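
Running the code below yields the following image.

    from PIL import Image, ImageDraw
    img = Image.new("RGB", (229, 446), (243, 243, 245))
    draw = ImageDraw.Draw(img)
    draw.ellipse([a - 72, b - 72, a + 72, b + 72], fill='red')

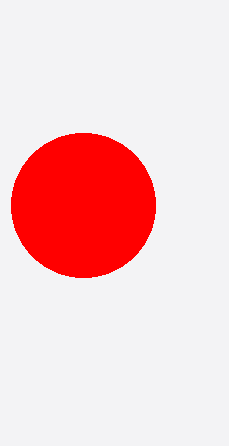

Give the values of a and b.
a = 83; b = 205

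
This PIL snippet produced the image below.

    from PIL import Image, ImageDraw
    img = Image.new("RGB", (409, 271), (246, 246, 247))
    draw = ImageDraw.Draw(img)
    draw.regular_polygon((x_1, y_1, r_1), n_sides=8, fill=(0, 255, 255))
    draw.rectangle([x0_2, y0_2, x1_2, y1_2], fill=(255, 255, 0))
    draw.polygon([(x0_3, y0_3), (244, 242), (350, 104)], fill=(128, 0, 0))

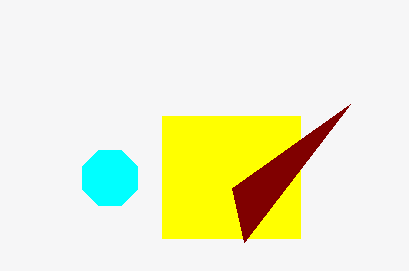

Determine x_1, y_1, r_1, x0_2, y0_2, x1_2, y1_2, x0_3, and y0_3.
x_1 = 110; y_1 = 178; r_1 = 30; x0_2 = 162; y0_2 = 116; x1_2 = 300; y1_2 = 238; x0_3 = 232; y0_3 = 188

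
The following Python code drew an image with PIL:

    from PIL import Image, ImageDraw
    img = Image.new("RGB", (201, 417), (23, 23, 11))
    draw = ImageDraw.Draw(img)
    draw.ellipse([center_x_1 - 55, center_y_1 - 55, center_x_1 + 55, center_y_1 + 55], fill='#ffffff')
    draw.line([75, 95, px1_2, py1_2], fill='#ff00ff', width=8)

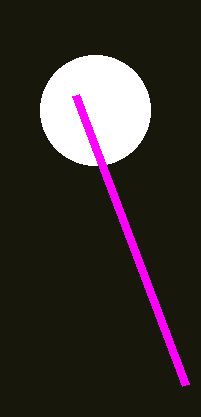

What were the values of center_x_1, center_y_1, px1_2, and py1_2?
center_x_1 = 95
center_y_1 = 110
px1_2 = 185
py1_2 = 385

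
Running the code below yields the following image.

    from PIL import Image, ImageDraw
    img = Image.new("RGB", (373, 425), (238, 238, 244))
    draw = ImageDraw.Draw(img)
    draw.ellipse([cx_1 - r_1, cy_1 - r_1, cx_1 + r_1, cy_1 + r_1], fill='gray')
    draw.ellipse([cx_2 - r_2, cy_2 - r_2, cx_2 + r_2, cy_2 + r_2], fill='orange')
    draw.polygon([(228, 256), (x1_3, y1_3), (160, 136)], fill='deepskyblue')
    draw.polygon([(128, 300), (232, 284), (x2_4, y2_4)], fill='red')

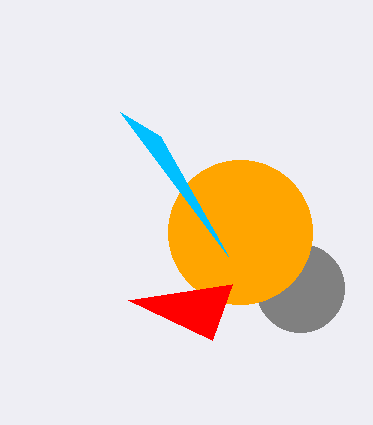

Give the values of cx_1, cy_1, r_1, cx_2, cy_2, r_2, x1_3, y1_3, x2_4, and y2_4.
cx_1 = 300; cy_1 = 288; r_1 = 44; cx_2 = 240; cy_2 = 232; r_2 = 72; x1_3 = 120; y1_3 = 112; x2_4 = 212; y2_4 = 340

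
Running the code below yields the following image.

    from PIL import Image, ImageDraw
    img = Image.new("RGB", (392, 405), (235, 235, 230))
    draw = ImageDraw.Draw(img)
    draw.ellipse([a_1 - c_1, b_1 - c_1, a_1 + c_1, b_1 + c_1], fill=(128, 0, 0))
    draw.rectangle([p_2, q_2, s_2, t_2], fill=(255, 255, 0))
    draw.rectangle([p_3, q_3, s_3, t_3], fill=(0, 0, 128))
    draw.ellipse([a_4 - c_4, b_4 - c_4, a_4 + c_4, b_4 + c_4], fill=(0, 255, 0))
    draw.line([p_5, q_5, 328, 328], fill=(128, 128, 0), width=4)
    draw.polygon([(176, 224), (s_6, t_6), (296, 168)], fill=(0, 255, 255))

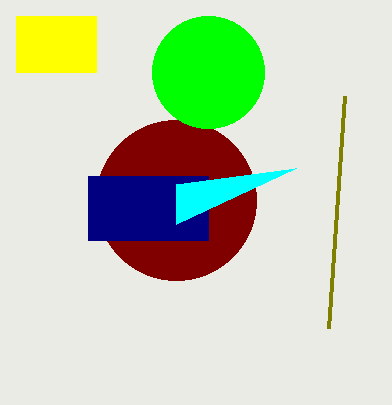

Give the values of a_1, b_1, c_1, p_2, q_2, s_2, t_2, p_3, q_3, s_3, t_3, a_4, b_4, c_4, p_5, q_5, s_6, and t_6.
a_1 = 176, b_1 = 200, c_1 = 80, p_2 = 16, q_2 = 16, s_2 = 96, t_2 = 72, p_3 = 88, q_3 = 176, s_3 = 208, t_3 = 240, a_4 = 208, b_4 = 72, c_4 = 56, p_5 = 344, q_5 = 96, s_6 = 176, t_6 = 184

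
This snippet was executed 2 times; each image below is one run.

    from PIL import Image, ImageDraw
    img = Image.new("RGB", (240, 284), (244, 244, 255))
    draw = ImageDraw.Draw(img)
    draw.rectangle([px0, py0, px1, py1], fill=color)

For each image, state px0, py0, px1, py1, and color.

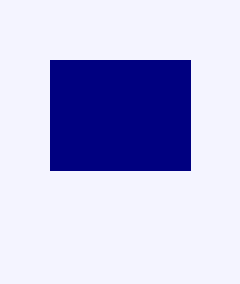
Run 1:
px0 = 50; py0 = 60; px1 = 190; py1 = 170; color = 'navy'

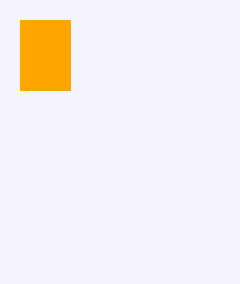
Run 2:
px0 = 20
py0 = 20
px1 = 70
py1 = 90
color = 'orange'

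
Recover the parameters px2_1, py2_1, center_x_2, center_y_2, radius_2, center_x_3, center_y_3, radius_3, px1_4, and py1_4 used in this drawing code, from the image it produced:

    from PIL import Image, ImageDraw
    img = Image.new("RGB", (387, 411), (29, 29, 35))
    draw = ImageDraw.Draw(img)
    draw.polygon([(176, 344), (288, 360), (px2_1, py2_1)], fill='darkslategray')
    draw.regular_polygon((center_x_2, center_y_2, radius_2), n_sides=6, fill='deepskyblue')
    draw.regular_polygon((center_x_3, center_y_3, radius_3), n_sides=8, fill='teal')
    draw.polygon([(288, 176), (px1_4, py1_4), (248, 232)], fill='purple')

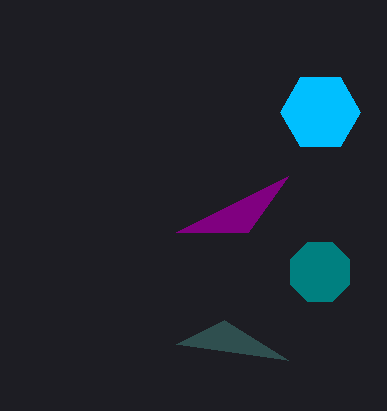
px2_1 = 224
py2_1 = 320
center_x_2 = 320
center_y_2 = 112
radius_2 = 40
center_x_3 = 320
center_y_3 = 272
radius_3 = 32
px1_4 = 176
py1_4 = 232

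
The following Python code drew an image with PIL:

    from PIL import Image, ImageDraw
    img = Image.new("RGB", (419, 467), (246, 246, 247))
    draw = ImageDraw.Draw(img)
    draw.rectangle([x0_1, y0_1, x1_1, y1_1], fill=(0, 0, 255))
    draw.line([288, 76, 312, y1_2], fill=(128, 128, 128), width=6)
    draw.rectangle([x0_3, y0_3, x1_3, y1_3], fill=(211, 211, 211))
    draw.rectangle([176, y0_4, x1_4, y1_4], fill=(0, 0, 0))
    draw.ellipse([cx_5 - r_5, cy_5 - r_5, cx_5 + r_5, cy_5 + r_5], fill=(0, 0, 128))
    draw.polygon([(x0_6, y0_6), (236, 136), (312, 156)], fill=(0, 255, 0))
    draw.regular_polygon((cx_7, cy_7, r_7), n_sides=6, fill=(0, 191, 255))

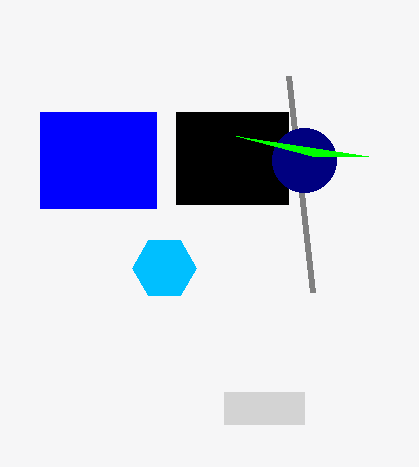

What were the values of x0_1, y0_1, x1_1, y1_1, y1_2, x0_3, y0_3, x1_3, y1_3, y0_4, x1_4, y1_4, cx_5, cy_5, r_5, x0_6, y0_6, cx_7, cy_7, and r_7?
x0_1 = 40; y0_1 = 112; x1_1 = 156; y1_1 = 208; y1_2 = 292; x0_3 = 224; y0_3 = 392; x1_3 = 304; y1_3 = 424; y0_4 = 112; x1_4 = 288; y1_4 = 204; cx_5 = 304; cy_5 = 160; r_5 = 32; x0_6 = 368; y0_6 = 156; cx_7 = 164; cy_7 = 268; r_7 = 32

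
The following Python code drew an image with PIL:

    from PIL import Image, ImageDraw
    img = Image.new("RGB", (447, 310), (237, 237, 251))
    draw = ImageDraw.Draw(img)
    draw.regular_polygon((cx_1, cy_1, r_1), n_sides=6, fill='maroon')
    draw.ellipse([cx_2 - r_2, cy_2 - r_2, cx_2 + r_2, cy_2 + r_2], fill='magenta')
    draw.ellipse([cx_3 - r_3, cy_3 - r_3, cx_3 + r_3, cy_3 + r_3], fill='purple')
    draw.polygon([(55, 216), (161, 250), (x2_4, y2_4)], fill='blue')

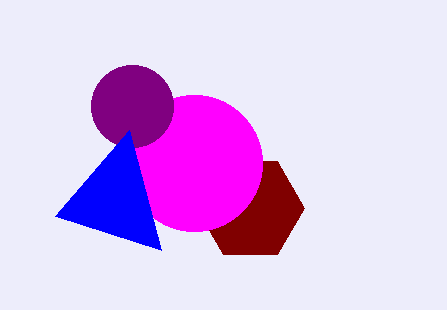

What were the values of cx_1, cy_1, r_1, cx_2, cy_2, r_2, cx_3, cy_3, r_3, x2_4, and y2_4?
cx_1 = 250, cy_1 = 208, r_1 = 54, cx_2 = 194, cy_2 = 163, r_2 = 68, cx_3 = 132, cy_3 = 106, r_3 = 41, x2_4 = 129, y2_4 = 130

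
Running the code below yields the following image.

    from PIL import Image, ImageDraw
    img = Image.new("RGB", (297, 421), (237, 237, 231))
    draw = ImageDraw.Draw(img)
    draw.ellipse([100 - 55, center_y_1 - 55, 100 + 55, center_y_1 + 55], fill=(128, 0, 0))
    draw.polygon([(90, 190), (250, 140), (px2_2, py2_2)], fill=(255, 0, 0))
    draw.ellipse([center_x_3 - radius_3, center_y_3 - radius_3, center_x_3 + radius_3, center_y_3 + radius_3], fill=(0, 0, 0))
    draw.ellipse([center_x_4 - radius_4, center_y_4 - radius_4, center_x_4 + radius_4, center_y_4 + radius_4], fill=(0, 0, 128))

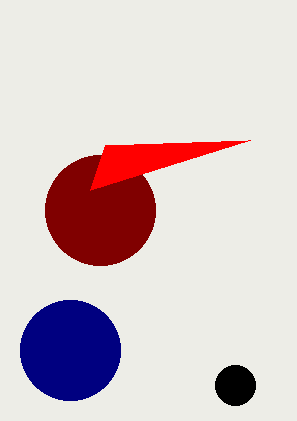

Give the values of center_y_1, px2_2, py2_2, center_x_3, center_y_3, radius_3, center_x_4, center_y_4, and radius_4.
center_y_1 = 210
px2_2 = 105
py2_2 = 145
center_x_3 = 235
center_y_3 = 385
radius_3 = 20
center_x_4 = 70
center_y_4 = 350
radius_4 = 50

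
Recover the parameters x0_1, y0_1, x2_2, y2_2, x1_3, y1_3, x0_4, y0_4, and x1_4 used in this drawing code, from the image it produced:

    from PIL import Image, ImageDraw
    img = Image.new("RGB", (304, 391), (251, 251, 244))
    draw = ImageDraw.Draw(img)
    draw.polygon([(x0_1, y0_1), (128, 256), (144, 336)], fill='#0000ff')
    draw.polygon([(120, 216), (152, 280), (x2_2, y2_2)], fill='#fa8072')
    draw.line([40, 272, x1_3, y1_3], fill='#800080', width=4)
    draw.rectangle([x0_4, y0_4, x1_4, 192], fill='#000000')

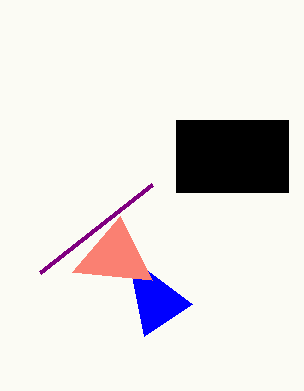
x0_1 = 192
y0_1 = 304
x2_2 = 72
y2_2 = 272
x1_3 = 152
y1_3 = 184
x0_4 = 176
y0_4 = 120
x1_4 = 288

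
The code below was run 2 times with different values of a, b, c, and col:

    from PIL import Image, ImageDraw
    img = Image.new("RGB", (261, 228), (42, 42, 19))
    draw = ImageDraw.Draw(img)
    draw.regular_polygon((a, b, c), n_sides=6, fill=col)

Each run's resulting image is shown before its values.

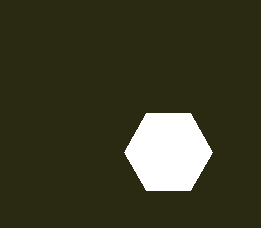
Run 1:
a = 168; b = 152; c = 44; col = 'white'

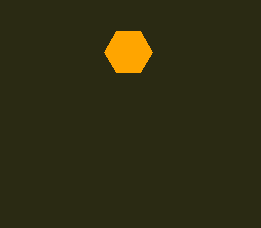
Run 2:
a = 128
b = 52
c = 24
col = 'orange'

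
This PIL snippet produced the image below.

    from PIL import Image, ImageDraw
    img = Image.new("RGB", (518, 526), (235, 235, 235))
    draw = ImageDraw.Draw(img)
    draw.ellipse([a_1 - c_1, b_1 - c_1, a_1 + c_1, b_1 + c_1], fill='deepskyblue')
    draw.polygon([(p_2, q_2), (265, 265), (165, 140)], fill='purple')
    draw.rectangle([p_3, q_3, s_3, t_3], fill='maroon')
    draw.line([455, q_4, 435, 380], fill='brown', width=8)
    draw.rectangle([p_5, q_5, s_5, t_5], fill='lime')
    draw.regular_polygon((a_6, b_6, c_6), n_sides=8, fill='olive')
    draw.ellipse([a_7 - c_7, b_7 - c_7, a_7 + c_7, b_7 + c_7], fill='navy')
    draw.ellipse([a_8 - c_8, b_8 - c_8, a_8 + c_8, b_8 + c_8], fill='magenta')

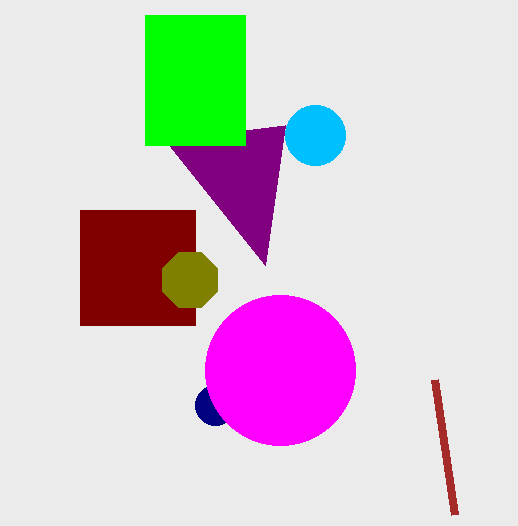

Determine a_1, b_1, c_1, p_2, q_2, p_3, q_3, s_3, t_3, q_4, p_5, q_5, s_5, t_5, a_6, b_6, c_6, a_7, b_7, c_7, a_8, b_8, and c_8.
a_1 = 315
b_1 = 135
c_1 = 30
p_2 = 285
q_2 = 125
p_3 = 80
q_3 = 210
s_3 = 195
t_3 = 325
q_4 = 515
p_5 = 145
q_5 = 15
s_5 = 245
t_5 = 145
a_6 = 190
b_6 = 280
c_6 = 30
a_7 = 215
b_7 = 405
c_7 = 20
a_8 = 280
b_8 = 370
c_8 = 75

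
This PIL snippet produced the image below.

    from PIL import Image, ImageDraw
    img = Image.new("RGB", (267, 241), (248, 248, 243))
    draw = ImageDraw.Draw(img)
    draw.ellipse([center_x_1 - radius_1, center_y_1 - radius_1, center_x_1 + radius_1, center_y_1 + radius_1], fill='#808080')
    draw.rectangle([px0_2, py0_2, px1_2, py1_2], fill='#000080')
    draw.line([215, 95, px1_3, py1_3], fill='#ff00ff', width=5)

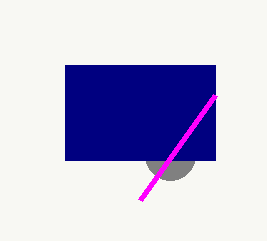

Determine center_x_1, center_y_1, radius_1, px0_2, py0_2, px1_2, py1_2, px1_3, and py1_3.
center_x_1 = 170
center_y_1 = 155
radius_1 = 25
px0_2 = 65
py0_2 = 65
px1_2 = 215
py1_2 = 160
px1_3 = 140
py1_3 = 200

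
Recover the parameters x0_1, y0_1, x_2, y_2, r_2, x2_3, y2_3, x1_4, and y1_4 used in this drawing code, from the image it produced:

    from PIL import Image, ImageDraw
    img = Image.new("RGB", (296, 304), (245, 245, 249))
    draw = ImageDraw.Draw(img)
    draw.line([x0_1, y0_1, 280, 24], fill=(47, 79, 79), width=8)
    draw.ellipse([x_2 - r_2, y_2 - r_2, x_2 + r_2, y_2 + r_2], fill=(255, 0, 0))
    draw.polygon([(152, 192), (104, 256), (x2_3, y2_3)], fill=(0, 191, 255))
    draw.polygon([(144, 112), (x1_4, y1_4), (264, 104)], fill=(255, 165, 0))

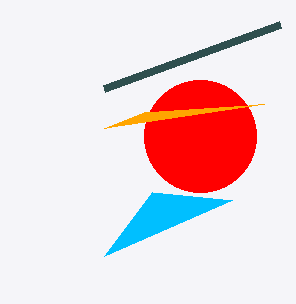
x0_1 = 104, y0_1 = 88, x_2 = 200, y_2 = 136, r_2 = 56, x2_3 = 232, y2_3 = 200, x1_4 = 104, y1_4 = 128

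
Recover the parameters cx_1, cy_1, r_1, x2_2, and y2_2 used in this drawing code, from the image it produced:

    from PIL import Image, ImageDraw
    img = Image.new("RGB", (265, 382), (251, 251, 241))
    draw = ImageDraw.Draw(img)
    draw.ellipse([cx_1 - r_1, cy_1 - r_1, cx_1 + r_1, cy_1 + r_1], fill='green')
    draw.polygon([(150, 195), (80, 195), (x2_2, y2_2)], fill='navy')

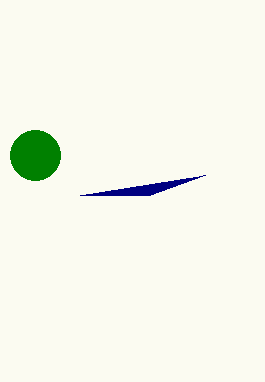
cx_1 = 35, cy_1 = 155, r_1 = 25, x2_2 = 205, y2_2 = 175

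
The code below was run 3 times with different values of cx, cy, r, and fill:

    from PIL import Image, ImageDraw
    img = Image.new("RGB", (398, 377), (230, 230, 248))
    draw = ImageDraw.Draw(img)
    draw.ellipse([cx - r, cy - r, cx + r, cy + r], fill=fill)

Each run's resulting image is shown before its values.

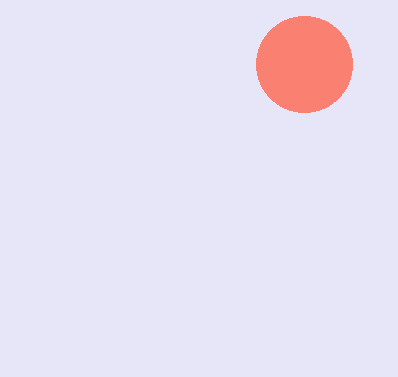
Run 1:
cx = 304, cy = 64, r = 48, fill = 'salmon'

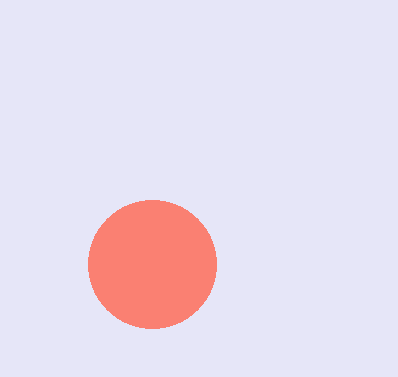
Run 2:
cx = 152; cy = 264; r = 64; fill = 'salmon'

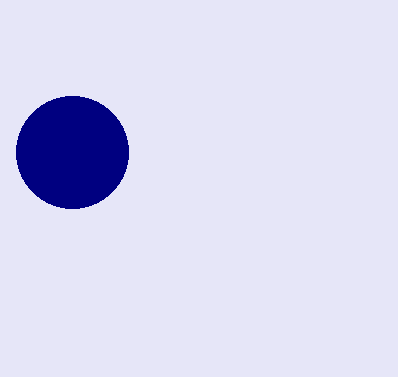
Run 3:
cx = 72, cy = 152, r = 56, fill = 'navy'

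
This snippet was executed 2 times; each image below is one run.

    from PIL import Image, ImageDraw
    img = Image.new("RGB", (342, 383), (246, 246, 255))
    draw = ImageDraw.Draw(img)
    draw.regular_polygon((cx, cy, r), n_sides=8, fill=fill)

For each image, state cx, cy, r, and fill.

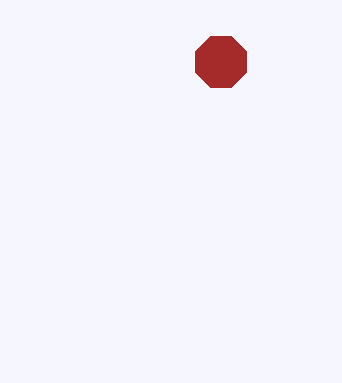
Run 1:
cx = 221; cy = 62; r = 28; fill = 'brown'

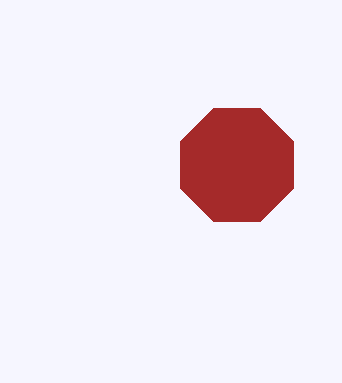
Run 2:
cx = 237
cy = 165
r = 61
fill = 'brown'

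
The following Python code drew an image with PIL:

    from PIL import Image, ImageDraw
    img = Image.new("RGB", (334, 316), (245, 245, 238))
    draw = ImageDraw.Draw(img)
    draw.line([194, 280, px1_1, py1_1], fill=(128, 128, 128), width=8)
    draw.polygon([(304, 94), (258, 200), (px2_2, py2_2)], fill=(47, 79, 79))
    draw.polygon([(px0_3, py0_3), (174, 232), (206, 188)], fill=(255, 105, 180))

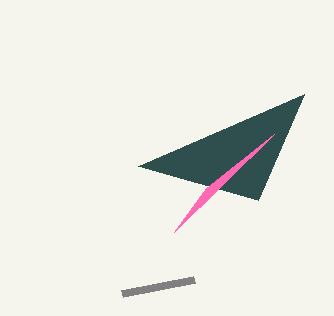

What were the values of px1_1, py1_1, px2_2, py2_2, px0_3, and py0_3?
px1_1 = 122
py1_1 = 294
px2_2 = 138
py2_2 = 166
px0_3 = 274
py0_3 = 134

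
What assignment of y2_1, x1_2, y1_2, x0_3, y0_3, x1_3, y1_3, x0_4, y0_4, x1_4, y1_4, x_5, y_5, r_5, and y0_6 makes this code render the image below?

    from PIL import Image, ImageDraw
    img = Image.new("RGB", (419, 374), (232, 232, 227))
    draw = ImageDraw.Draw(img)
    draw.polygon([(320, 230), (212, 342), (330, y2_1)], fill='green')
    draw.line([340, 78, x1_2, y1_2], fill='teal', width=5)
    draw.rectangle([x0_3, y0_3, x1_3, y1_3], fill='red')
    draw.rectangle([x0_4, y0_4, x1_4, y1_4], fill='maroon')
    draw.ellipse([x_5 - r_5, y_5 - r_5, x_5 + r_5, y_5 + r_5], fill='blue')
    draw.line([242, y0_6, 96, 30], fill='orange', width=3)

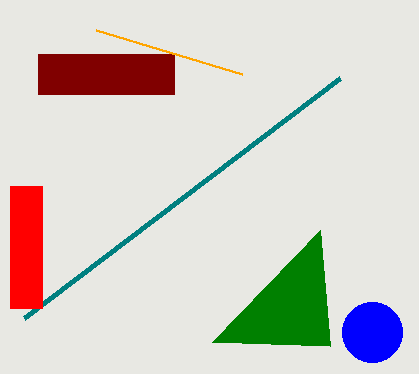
y2_1 = 346
x1_2 = 24
y1_2 = 318
x0_3 = 10
y0_3 = 186
x1_3 = 42
y1_3 = 308
x0_4 = 38
y0_4 = 54
x1_4 = 174
y1_4 = 94
x_5 = 372
y_5 = 332
r_5 = 30
y0_6 = 74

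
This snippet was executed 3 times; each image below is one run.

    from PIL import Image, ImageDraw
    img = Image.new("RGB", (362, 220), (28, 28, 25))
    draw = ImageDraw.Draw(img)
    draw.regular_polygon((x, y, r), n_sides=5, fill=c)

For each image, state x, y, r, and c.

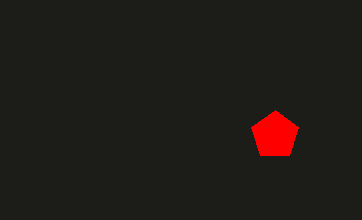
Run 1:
x = 275
y = 135
r = 25
c = 'red'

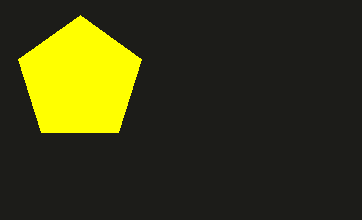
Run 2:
x = 80, y = 80, r = 65, c = 'yellow'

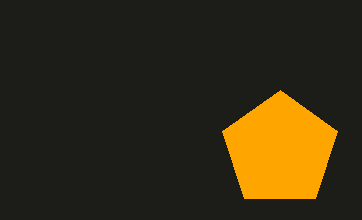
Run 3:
x = 280; y = 150; r = 60; c = 'orange'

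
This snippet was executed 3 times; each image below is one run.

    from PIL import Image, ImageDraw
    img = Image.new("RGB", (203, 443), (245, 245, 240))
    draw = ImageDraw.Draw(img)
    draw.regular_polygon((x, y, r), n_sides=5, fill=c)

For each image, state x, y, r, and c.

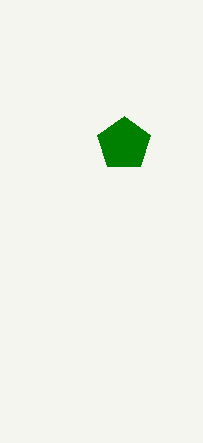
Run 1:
x = 124
y = 144
r = 28
c = 'green'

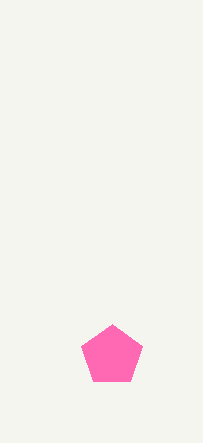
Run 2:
x = 112; y = 356; r = 32; c = 'hotpink'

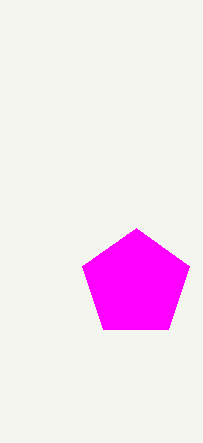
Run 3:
x = 136; y = 284; r = 56; c = 'magenta'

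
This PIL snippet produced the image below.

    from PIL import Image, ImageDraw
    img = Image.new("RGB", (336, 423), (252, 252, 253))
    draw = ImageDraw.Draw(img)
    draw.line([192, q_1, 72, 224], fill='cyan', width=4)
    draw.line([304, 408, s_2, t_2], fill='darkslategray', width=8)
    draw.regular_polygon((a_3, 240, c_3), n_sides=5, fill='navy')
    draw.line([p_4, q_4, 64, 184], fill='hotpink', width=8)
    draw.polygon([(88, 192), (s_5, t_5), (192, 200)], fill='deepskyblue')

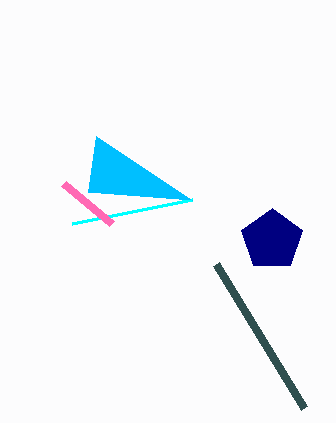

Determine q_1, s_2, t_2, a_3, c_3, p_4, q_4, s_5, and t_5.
q_1 = 200
s_2 = 216
t_2 = 264
a_3 = 272
c_3 = 32
p_4 = 112
q_4 = 224
s_5 = 96
t_5 = 136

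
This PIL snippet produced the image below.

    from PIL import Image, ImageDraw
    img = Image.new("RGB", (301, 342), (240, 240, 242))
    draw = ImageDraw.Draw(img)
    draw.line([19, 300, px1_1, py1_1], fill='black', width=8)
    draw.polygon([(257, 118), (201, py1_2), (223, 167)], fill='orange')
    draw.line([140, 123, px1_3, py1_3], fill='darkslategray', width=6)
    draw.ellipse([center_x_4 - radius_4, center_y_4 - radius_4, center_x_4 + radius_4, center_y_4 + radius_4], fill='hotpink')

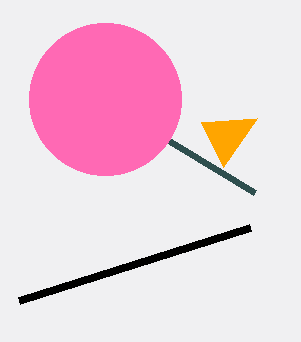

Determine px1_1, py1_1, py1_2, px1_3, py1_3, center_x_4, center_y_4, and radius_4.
px1_1 = 250, py1_1 = 227, py1_2 = 122, px1_3 = 254, py1_3 = 192, center_x_4 = 105, center_y_4 = 99, radius_4 = 76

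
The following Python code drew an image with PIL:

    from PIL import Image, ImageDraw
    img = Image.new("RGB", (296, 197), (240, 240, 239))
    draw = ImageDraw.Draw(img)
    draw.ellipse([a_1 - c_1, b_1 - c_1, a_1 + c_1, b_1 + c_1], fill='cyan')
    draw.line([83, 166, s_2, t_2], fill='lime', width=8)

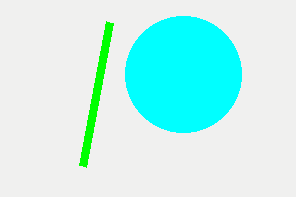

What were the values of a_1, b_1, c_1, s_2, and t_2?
a_1 = 183
b_1 = 74
c_1 = 58
s_2 = 110
t_2 = 22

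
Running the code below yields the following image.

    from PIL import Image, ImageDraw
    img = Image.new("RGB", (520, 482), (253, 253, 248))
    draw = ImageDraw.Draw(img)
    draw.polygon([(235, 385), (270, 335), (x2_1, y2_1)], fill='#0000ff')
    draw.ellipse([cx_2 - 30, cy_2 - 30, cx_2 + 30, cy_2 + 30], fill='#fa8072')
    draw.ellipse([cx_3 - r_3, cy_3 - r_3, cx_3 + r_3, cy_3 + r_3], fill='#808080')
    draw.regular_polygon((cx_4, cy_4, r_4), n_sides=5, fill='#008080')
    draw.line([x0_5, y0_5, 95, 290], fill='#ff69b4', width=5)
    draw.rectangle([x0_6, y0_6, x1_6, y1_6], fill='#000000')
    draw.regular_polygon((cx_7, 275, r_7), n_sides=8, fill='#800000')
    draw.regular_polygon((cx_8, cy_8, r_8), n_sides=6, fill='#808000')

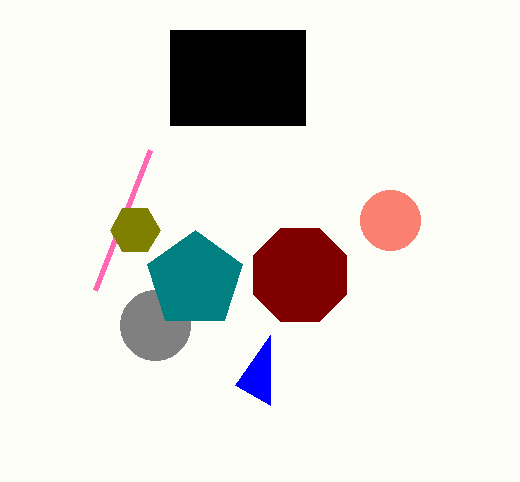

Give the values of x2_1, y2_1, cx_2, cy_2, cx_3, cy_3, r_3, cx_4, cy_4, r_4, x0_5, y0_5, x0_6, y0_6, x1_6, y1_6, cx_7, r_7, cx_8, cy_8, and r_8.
x2_1 = 270, y2_1 = 405, cx_2 = 390, cy_2 = 220, cx_3 = 155, cy_3 = 325, r_3 = 35, cx_4 = 195, cy_4 = 280, r_4 = 50, x0_5 = 150, y0_5 = 150, x0_6 = 170, y0_6 = 30, x1_6 = 305, y1_6 = 125, cx_7 = 300, r_7 = 50, cx_8 = 135, cy_8 = 230, r_8 = 25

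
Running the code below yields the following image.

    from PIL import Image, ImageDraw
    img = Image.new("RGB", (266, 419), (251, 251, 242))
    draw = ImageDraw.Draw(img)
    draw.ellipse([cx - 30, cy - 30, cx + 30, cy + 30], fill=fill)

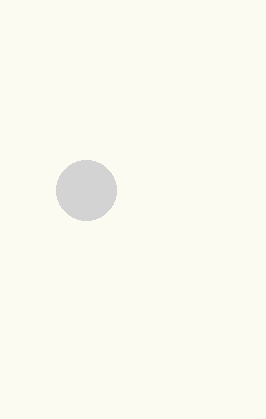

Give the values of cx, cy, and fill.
cx = 86, cy = 190, fill = 'lightgray'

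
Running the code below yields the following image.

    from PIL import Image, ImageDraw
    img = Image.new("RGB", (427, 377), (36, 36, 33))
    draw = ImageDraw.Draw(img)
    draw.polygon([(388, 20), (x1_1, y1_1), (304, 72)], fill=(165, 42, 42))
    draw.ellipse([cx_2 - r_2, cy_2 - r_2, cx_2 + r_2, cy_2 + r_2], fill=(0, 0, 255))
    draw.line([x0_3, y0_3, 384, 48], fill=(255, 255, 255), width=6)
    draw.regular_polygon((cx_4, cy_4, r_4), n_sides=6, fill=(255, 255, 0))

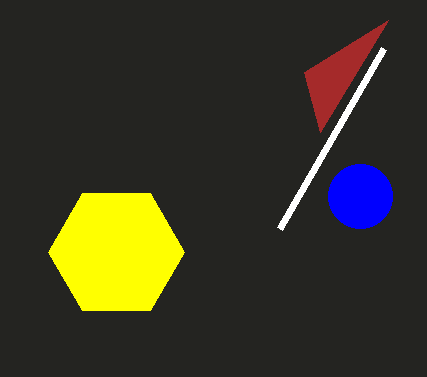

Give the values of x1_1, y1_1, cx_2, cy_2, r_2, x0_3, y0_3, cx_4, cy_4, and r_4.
x1_1 = 320; y1_1 = 132; cx_2 = 360; cy_2 = 196; r_2 = 32; x0_3 = 280; y0_3 = 228; cx_4 = 116; cy_4 = 252; r_4 = 68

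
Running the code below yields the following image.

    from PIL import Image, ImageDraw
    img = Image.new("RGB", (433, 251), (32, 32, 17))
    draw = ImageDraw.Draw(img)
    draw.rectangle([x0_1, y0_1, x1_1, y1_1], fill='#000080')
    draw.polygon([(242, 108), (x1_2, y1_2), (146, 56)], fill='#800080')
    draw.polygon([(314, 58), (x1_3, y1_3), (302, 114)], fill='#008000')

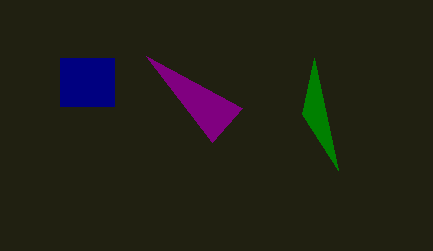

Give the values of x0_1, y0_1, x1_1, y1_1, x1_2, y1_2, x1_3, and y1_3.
x0_1 = 60, y0_1 = 58, x1_1 = 114, y1_1 = 106, x1_2 = 212, y1_2 = 142, x1_3 = 338, y1_3 = 170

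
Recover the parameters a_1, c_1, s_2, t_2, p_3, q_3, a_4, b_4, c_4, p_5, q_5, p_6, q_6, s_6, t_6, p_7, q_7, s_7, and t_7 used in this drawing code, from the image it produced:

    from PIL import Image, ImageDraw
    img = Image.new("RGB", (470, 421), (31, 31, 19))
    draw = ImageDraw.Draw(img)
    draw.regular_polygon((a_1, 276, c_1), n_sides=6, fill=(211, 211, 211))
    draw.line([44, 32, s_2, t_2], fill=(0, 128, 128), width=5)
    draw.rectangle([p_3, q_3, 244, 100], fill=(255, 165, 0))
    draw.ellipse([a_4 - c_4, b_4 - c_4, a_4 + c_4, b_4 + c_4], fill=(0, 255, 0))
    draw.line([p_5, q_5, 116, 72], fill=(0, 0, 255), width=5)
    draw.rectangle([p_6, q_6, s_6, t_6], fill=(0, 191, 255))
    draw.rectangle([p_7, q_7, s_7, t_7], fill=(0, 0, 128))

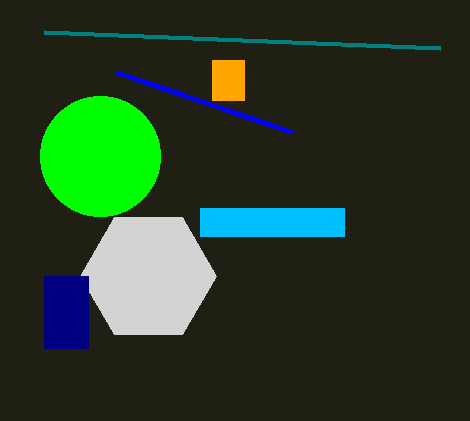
a_1 = 148, c_1 = 68, s_2 = 440, t_2 = 48, p_3 = 212, q_3 = 60, a_4 = 100, b_4 = 156, c_4 = 60, p_5 = 292, q_5 = 132, p_6 = 200, q_6 = 208, s_6 = 344, t_6 = 236, p_7 = 44, q_7 = 276, s_7 = 88, t_7 = 348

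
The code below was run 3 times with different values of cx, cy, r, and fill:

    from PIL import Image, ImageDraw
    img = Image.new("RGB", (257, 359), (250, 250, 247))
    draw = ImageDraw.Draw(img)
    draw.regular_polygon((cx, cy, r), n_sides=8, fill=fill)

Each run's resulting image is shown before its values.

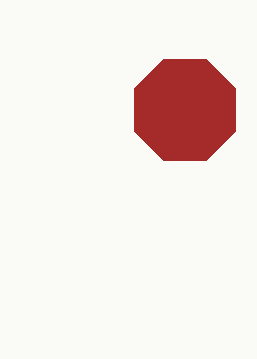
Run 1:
cx = 185, cy = 110, r = 55, fill = 'brown'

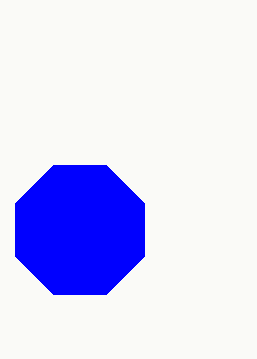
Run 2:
cx = 80
cy = 230
r = 70
fill = 'blue'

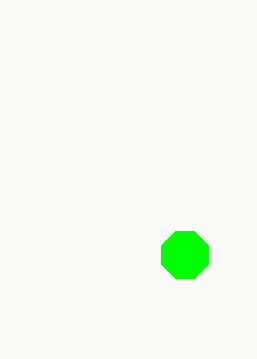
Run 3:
cx = 185
cy = 255
r = 25
fill = 'lime'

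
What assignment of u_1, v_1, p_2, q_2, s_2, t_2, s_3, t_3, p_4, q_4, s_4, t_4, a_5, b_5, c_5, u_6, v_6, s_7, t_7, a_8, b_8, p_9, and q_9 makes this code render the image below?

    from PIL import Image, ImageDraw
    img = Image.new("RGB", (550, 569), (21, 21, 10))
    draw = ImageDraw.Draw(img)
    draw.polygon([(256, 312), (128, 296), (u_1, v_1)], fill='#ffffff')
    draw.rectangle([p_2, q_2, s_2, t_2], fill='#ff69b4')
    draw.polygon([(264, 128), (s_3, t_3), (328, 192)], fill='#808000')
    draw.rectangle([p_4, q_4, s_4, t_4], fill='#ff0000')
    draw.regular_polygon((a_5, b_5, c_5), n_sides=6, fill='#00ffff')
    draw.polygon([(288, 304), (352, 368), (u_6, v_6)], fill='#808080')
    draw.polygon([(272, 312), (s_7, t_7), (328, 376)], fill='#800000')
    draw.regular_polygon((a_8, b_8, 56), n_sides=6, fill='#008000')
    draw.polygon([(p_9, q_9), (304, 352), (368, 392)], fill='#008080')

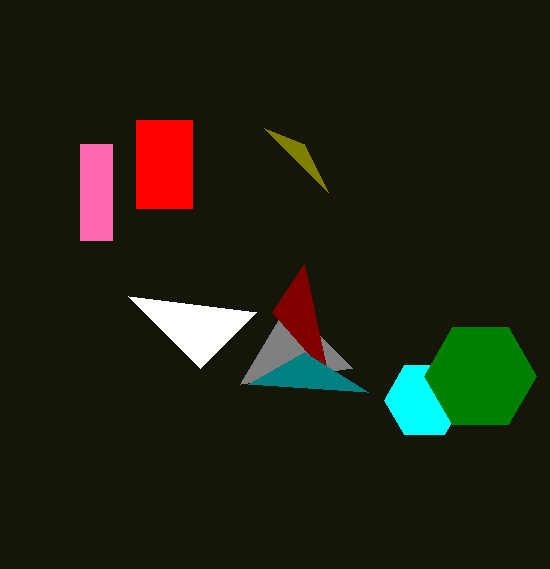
u_1 = 200; v_1 = 368; p_2 = 80; q_2 = 144; s_2 = 112; t_2 = 240; s_3 = 304; t_3 = 144; p_4 = 136; q_4 = 120; s_4 = 192; t_4 = 208; a_5 = 424; b_5 = 400; c_5 = 40; u_6 = 240; v_6 = 384; s_7 = 304; t_7 = 264; a_8 = 480; b_8 = 376; p_9 = 248; q_9 = 384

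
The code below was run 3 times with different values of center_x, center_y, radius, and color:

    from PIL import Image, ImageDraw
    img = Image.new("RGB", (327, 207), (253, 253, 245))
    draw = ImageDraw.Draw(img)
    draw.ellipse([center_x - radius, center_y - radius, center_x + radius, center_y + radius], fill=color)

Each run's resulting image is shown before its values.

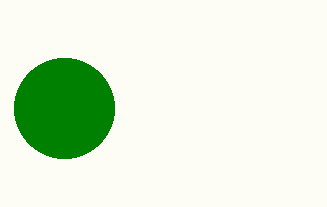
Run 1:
center_x = 64; center_y = 108; radius = 50; color = 'green'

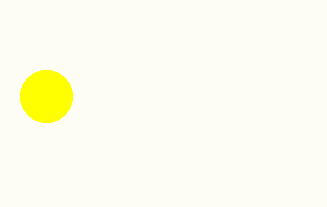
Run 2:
center_x = 46; center_y = 96; radius = 26; color = 'yellow'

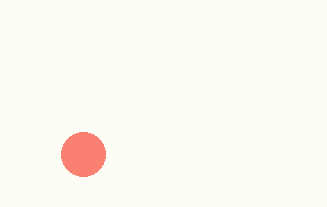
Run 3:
center_x = 83; center_y = 154; radius = 22; color = 'salmon'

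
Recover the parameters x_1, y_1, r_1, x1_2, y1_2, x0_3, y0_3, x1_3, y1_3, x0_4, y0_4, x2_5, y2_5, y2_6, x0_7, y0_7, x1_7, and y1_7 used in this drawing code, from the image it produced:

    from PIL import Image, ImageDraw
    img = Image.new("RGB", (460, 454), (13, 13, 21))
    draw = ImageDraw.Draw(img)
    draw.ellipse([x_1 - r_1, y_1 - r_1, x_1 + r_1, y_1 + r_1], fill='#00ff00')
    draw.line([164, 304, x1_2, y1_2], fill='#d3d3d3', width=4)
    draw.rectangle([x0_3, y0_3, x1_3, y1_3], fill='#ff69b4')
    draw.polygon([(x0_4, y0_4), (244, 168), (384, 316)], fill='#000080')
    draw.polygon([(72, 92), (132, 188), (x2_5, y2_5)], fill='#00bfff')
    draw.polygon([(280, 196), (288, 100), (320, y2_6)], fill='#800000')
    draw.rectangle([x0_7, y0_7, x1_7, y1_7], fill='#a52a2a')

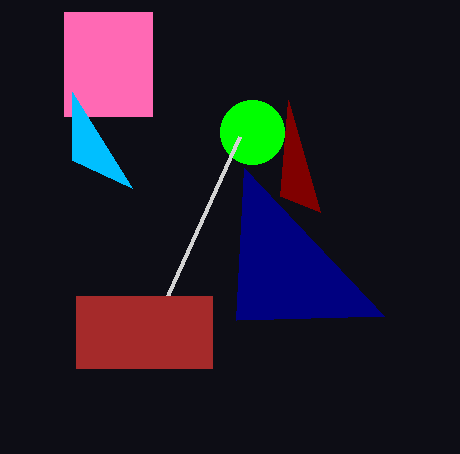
x_1 = 252
y_1 = 132
r_1 = 32
x1_2 = 240
y1_2 = 136
x0_3 = 64
y0_3 = 12
x1_3 = 152
y1_3 = 116
x0_4 = 236
y0_4 = 320
x2_5 = 72
y2_5 = 160
y2_6 = 212
x0_7 = 76
y0_7 = 296
x1_7 = 212
y1_7 = 368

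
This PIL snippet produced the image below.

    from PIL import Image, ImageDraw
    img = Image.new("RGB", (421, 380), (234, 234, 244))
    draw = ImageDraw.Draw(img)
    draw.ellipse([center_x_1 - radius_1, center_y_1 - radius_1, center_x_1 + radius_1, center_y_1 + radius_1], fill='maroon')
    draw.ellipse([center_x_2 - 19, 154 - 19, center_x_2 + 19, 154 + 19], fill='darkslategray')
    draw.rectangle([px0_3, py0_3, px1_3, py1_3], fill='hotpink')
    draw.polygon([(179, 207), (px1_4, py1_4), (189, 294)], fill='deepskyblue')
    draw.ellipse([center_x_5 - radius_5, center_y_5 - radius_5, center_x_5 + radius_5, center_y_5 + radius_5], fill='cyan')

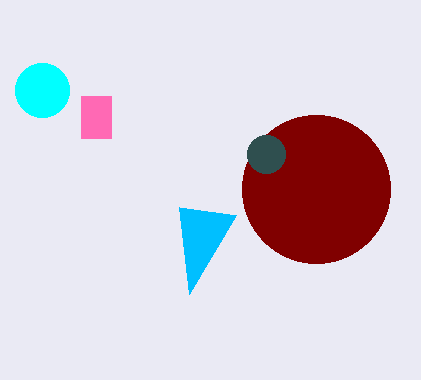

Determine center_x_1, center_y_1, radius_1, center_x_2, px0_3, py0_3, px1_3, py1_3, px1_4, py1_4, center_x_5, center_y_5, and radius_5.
center_x_1 = 316, center_y_1 = 189, radius_1 = 74, center_x_2 = 266, px0_3 = 81, py0_3 = 96, px1_3 = 111, py1_3 = 138, px1_4 = 236, py1_4 = 215, center_x_5 = 42, center_y_5 = 90, radius_5 = 27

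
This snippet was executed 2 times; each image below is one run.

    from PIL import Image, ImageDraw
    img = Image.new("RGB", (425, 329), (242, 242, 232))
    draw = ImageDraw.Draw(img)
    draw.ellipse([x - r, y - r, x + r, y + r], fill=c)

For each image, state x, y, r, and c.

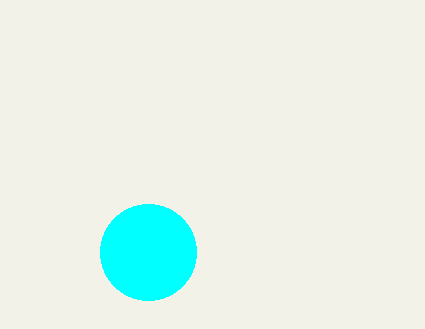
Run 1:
x = 148, y = 252, r = 48, c = 'cyan'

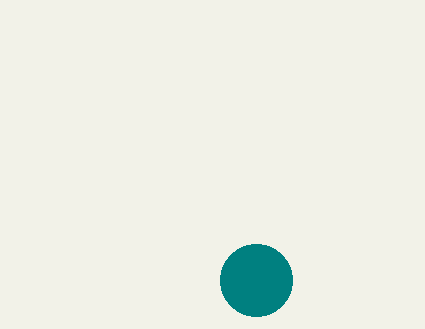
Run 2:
x = 256
y = 280
r = 36
c = 'teal'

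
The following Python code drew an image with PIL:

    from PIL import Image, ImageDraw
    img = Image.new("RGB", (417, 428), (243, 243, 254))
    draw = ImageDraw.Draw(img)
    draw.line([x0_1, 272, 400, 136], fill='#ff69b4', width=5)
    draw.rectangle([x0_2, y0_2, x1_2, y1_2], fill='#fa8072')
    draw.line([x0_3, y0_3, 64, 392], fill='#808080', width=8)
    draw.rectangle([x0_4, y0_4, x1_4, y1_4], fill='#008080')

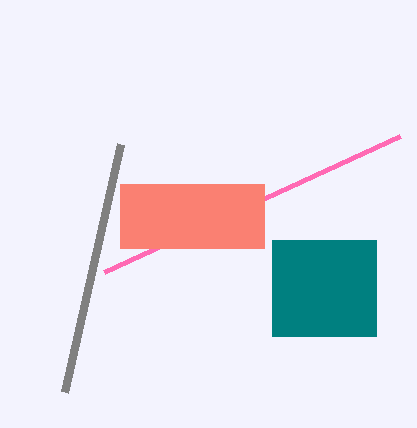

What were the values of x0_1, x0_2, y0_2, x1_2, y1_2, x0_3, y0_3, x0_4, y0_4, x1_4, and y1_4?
x0_1 = 104; x0_2 = 120; y0_2 = 184; x1_2 = 264; y1_2 = 248; x0_3 = 120; y0_3 = 144; x0_4 = 272; y0_4 = 240; x1_4 = 376; y1_4 = 336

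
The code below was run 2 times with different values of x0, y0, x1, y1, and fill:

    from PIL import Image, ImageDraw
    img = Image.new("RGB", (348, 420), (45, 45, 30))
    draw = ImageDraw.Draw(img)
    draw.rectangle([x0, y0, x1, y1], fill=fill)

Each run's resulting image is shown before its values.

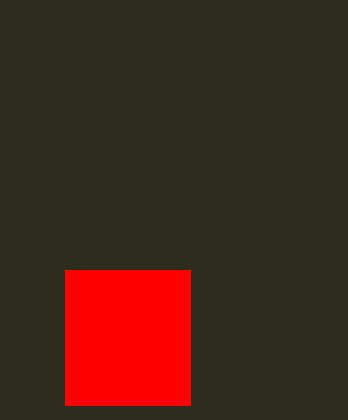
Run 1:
x0 = 65, y0 = 270, x1 = 190, y1 = 405, fill = 'red'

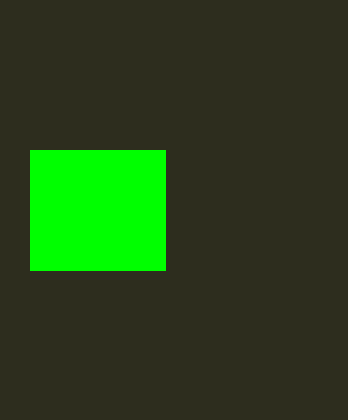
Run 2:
x0 = 30
y0 = 150
x1 = 165
y1 = 270
fill = 'lime'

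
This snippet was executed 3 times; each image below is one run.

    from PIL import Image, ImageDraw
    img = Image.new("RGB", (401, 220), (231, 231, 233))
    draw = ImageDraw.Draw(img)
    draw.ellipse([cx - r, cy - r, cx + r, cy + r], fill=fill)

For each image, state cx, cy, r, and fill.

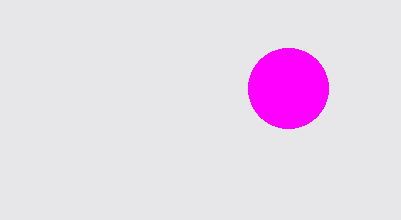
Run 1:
cx = 288; cy = 88; r = 40; fill = 'magenta'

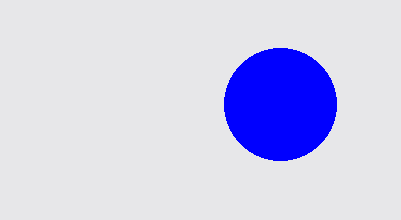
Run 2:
cx = 280
cy = 104
r = 56
fill = 'blue'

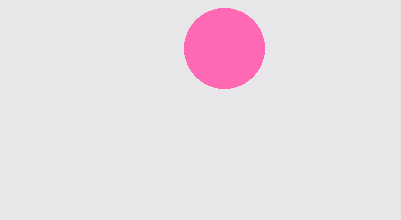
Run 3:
cx = 224
cy = 48
r = 40
fill = 'hotpink'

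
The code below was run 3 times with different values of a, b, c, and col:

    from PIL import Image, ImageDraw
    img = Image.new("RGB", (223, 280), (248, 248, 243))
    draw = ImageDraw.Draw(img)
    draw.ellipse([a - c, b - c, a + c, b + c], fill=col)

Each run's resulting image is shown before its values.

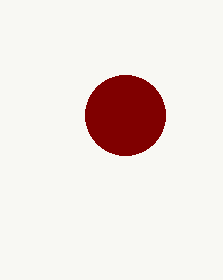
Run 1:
a = 125
b = 115
c = 40
col = 'maroon'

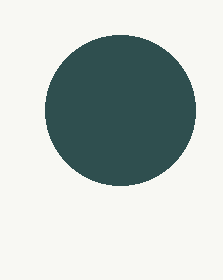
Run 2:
a = 120
b = 110
c = 75
col = 'darkslategray'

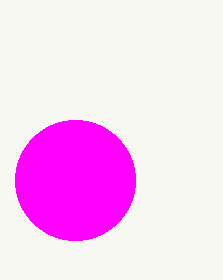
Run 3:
a = 75
b = 180
c = 60
col = 'magenta'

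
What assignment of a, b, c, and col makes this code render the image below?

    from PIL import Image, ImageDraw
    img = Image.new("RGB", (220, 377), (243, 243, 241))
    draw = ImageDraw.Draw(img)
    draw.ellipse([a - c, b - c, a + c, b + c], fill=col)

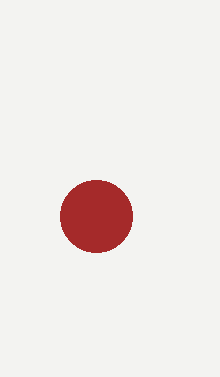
a = 96; b = 216; c = 36; col = 'brown'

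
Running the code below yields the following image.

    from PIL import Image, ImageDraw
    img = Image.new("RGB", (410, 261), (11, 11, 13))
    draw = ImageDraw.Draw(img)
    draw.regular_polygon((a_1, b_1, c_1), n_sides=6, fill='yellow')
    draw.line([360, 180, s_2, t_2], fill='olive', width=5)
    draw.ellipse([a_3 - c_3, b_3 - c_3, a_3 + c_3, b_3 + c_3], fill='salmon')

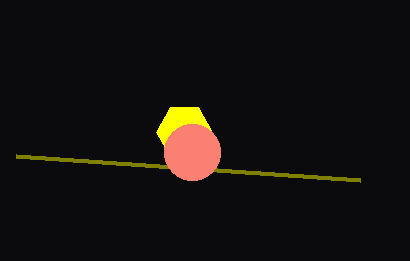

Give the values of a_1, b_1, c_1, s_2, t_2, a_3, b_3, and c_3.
a_1 = 184, b_1 = 132, c_1 = 28, s_2 = 16, t_2 = 156, a_3 = 192, b_3 = 152, c_3 = 28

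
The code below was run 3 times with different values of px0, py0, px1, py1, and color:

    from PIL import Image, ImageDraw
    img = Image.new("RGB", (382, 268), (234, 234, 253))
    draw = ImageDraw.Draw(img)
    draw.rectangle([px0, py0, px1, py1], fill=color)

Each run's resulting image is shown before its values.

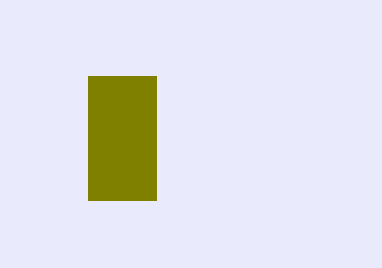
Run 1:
px0 = 88; py0 = 76; px1 = 156; py1 = 200; color = 'olive'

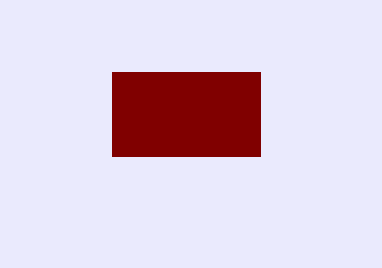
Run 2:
px0 = 112, py0 = 72, px1 = 260, py1 = 156, color = 'maroon'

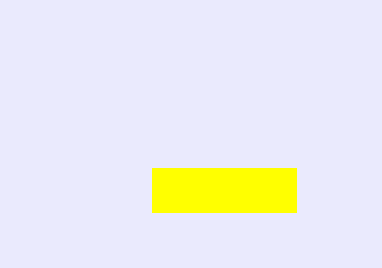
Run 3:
px0 = 152, py0 = 168, px1 = 296, py1 = 212, color = 'yellow'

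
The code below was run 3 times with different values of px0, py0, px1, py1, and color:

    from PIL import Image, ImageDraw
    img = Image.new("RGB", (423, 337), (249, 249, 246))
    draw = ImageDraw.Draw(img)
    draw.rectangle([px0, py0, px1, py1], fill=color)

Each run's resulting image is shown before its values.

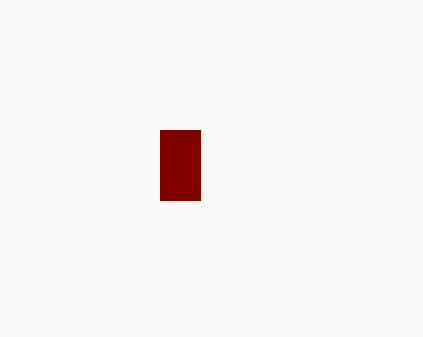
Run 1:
px0 = 160, py0 = 130, px1 = 200, py1 = 200, color = 'maroon'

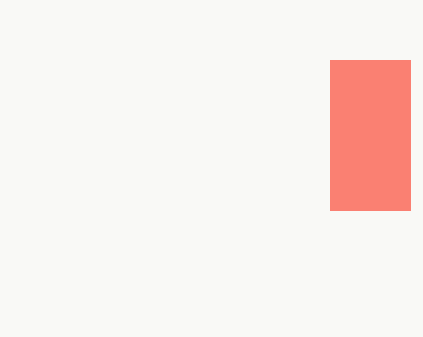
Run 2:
px0 = 330; py0 = 60; px1 = 410; py1 = 210; color = 'salmon'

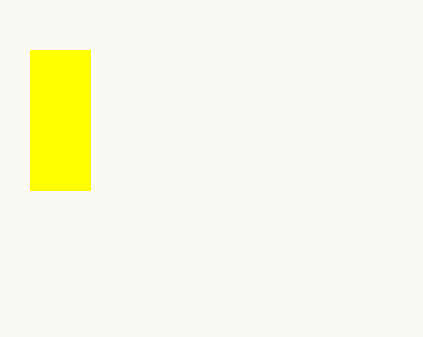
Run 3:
px0 = 30; py0 = 50; px1 = 90; py1 = 190; color = 'yellow'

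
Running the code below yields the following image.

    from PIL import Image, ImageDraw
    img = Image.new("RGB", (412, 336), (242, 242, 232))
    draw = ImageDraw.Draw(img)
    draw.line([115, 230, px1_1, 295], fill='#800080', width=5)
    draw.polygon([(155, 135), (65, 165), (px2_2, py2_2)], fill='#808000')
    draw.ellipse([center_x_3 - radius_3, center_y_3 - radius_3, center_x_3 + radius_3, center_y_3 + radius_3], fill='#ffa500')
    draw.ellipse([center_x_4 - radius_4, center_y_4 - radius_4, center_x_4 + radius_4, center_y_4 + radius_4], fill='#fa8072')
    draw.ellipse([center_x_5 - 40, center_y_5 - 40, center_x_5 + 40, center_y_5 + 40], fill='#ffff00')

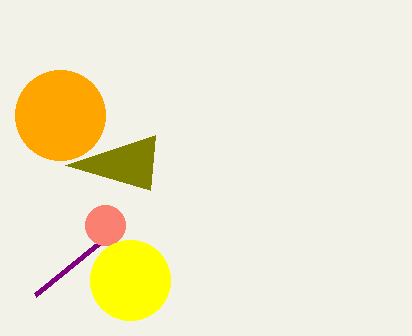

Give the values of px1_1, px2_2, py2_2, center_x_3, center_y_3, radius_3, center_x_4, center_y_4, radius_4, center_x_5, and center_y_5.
px1_1 = 35, px2_2 = 150, py2_2 = 190, center_x_3 = 60, center_y_3 = 115, radius_3 = 45, center_x_4 = 105, center_y_4 = 225, radius_4 = 20, center_x_5 = 130, center_y_5 = 280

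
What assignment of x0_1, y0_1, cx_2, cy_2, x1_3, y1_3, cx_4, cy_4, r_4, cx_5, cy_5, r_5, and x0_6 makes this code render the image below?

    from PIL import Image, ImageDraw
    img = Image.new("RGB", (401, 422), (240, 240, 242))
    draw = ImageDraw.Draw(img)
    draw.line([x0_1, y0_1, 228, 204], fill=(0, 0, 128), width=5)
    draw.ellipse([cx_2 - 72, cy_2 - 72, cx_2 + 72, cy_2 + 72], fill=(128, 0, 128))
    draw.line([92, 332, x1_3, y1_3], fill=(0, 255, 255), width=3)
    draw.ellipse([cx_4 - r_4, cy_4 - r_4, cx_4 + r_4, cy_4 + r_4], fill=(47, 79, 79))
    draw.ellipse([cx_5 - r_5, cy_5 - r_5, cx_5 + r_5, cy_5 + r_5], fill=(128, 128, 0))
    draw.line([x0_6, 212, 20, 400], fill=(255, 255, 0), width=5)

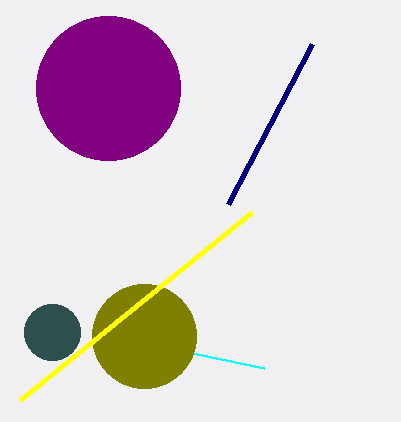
x0_1 = 312; y0_1 = 44; cx_2 = 108; cy_2 = 88; x1_3 = 264; y1_3 = 368; cx_4 = 52; cy_4 = 332; r_4 = 28; cx_5 = 144; cy_5 = 336; r_5 = 52; x0_6 = 252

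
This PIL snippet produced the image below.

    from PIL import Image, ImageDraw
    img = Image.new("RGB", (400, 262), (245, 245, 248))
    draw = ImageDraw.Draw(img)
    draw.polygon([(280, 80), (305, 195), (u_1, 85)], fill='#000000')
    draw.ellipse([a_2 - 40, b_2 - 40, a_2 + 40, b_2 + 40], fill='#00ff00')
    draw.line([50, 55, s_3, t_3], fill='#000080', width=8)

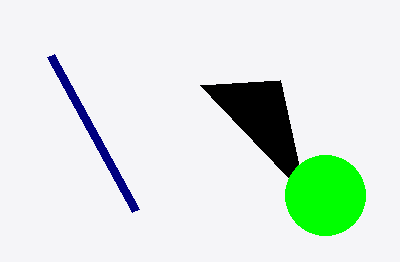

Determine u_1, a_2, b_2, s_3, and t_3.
u_1 = 200, a_2 = 325, b_2 = 195, s_3 = 135, t_3 = 210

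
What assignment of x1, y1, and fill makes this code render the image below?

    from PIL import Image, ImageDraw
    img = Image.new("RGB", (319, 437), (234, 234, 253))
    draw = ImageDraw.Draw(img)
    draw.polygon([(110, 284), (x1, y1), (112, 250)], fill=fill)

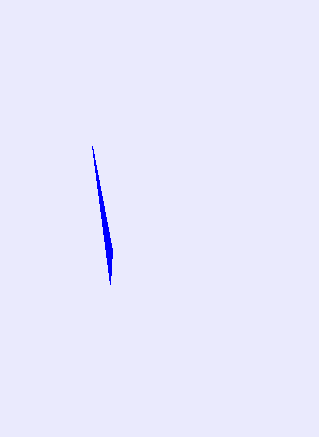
x1 = 92; y1 = 146; fill = 'blue'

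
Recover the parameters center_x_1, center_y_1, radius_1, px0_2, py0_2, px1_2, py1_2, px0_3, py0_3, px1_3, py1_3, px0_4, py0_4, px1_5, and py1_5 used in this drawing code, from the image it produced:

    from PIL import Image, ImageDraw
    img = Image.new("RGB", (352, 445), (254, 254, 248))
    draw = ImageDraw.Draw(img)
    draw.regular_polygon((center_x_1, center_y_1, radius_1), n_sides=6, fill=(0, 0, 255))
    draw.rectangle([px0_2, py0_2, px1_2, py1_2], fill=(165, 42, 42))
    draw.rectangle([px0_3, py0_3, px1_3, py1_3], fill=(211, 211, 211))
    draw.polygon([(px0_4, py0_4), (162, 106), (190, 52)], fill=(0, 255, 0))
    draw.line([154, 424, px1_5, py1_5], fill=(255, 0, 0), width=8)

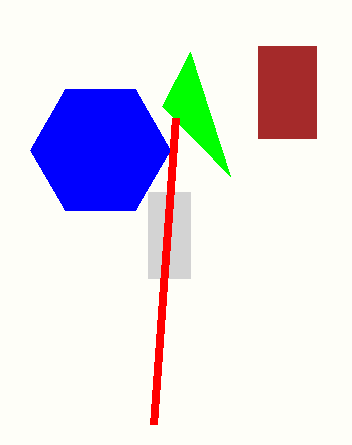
center_x_1 = 100
center_y_1 = 150
radius_1 = 70
px0_2 = 258
py0_2 = 46
px1_2 = 316
py1_2 = 138
px0_3 = 148
py0_3 = 192
px1_3 = 190
py1_3 = 278
px0_4 = 230
py0_4 = 176
px1_5 = 176
py1_5 = 118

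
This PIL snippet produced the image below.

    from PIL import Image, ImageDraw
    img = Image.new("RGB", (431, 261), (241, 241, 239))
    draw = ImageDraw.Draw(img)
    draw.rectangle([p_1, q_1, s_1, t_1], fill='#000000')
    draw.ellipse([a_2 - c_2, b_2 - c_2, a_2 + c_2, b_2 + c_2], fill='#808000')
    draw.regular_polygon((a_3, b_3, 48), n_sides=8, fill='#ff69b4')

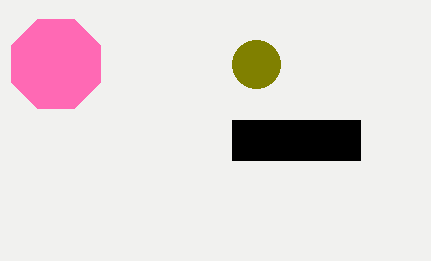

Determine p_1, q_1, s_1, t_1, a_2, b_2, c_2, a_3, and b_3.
p_1 = 232, q_1 = 120, s_1 = 360, t_1 = 160, a_2 = 256, b_2 = 64, c_2 = 24, a_3 = 56, b_3 = 64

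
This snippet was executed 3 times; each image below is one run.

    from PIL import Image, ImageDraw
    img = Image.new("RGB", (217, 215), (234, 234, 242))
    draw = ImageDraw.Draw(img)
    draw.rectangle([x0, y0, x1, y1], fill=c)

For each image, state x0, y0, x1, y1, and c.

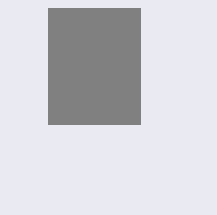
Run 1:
x0 = 48, y0 = 8, x1 = 140, y1 = 124, c = 'gray'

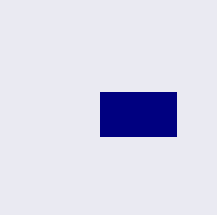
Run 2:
x0 = 100; y0 = 92; x1 = 176; y1 = 136; c = 'navy'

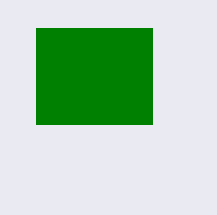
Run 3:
x0 = 36, y0 = 28, x1 = 152, y1 = 124, c = 'green'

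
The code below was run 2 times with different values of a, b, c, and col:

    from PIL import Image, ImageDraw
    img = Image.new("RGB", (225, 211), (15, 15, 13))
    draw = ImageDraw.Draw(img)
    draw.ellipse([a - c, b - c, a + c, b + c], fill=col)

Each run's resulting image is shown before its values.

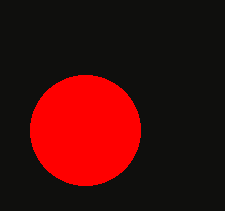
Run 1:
a = 85; b = 130; c = 55; col = 'red'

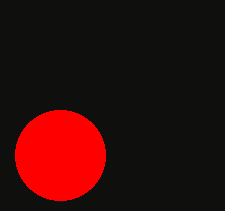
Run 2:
a = 60
b = 155
c = 45
col = 'red'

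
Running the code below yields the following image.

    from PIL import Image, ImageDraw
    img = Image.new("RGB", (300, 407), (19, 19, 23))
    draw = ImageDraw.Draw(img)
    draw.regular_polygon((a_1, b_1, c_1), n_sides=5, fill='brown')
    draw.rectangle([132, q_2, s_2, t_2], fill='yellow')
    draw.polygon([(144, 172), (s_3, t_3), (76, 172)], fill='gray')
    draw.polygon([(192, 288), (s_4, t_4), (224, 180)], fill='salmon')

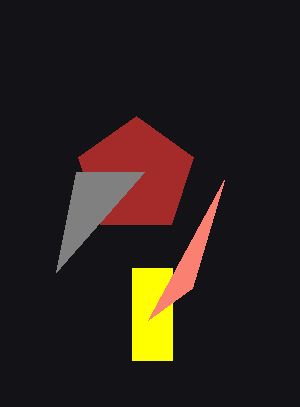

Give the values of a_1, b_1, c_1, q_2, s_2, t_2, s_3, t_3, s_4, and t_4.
a_1 = 136, b_1 = 176, c_1 = 60, q_2 = 268, s_2 = 172, t_2 = 360, s_3 = 56, t_3 = 272, s_4 = 148, t_4 = 320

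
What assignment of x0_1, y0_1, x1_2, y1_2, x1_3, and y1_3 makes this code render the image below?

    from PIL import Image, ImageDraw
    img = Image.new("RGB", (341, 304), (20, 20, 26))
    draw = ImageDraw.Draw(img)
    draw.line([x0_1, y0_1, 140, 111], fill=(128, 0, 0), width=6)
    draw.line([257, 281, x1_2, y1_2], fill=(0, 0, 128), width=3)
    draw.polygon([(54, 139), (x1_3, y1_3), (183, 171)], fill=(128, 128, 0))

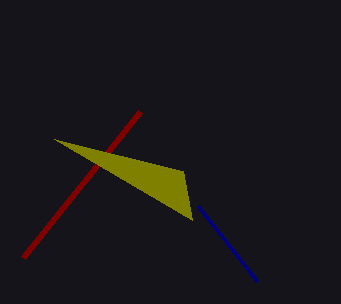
x0_1 = 23; y0_1 = 257; x1_2 = 198; y1_2 = 206; x1_3 = 192; y1_3 = 220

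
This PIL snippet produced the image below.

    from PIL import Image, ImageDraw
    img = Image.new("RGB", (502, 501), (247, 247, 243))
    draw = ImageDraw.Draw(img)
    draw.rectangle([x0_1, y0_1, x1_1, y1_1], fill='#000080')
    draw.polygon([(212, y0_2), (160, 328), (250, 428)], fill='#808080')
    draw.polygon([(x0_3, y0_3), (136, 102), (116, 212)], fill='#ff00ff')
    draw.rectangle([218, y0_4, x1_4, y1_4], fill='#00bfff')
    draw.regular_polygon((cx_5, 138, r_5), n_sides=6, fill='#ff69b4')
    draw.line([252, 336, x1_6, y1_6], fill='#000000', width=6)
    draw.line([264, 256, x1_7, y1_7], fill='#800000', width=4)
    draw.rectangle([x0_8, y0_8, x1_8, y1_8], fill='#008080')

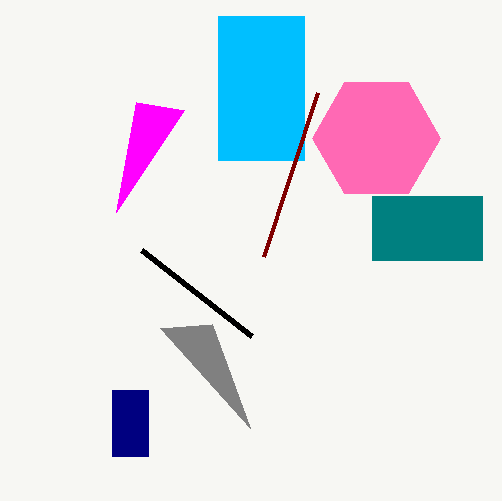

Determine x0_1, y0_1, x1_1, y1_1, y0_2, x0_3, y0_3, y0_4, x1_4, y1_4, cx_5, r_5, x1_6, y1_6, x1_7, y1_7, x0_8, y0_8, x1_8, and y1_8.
x0_1 = 112; y0_1 = 390; x1_1 = 148; y1_1 = 456; y0_2 = 324; x0_3 = 184; y0_3 = 110; y0_4 = 16; x1_4 = 304; y1_4 = 160; cx_5 = 376; r_5 = 64; x1_6 = 142; y1_6 = 250; x1_7 = 318; y1_7 = 92; x0_8 = 372; y0_8 = 196; x1_8 = 482; y1_8 = 260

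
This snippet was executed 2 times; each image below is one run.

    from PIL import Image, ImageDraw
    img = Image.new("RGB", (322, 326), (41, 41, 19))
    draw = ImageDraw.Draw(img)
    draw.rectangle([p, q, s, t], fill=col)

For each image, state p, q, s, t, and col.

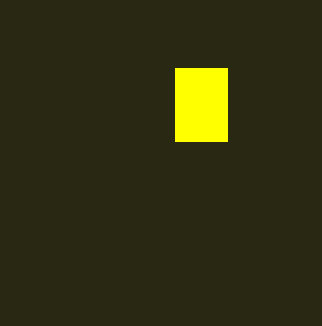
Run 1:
p = 175, q = 68, s = 227, t = 141, col = 'yellow'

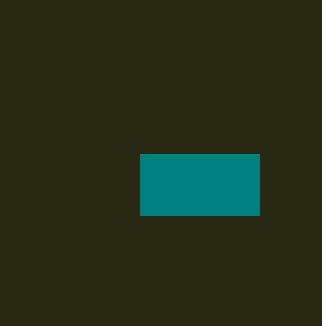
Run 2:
p = 140; q = 154; s = 259; t = 215; col = 'teal'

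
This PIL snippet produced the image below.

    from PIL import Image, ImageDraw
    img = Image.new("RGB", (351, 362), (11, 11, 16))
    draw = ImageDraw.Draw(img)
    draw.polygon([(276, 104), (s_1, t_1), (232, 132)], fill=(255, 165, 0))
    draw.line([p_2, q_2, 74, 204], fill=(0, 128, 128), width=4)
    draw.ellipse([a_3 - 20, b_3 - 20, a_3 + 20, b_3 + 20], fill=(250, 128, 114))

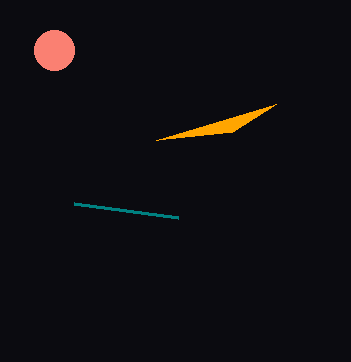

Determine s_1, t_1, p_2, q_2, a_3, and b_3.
s_1 = 156
t_1 = 140
p_2 = 178
q_2 = 218
a_3 = 54
b_3 = 50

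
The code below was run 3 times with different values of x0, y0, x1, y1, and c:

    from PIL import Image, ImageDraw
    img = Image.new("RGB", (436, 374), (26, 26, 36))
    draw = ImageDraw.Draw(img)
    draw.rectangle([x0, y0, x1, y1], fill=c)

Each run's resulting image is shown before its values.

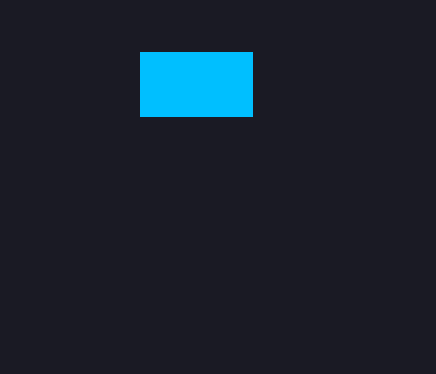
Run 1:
x0 = 140; y0 = 52; x1 = 252; y1 = 116; c = 'deepskyblue'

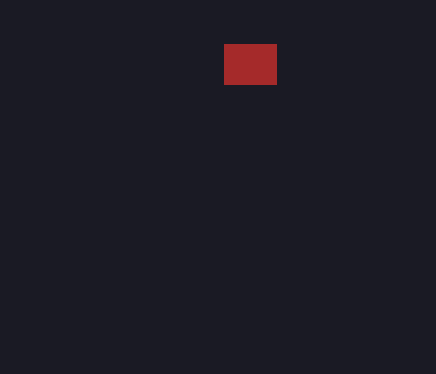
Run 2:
x0 = 224
y0 = 44
x1 = 276
y1 = 84
c = 'brown'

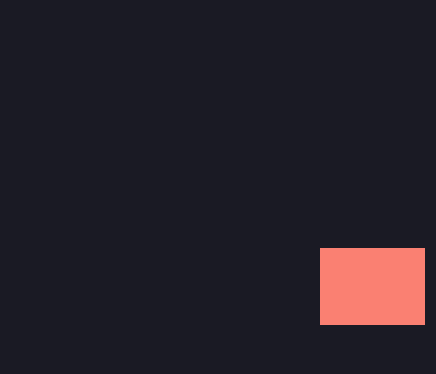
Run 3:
x0 = 320, y0 = 248, x1 = 424, y1 = 324, c = 'salmon'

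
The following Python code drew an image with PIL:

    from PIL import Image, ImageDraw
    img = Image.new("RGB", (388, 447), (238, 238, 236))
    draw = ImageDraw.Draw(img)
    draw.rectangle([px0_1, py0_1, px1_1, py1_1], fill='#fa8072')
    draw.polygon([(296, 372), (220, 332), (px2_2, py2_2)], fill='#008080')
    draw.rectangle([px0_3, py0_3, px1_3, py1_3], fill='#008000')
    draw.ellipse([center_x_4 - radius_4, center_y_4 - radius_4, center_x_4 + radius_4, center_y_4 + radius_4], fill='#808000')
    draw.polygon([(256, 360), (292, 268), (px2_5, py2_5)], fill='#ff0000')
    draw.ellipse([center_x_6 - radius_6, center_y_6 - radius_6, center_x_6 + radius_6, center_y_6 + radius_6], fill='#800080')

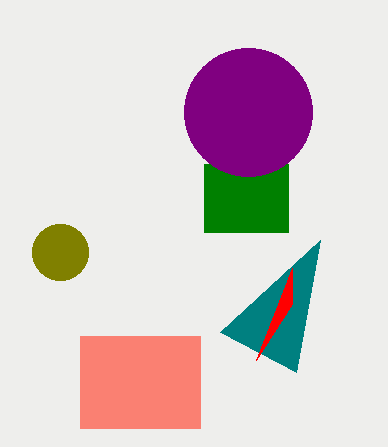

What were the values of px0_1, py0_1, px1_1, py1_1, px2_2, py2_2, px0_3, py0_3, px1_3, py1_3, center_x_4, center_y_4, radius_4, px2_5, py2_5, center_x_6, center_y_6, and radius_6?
px0_1 = 80; py0_1 = 336; px1_1 = 200; py1_1 = 428; px2_2 = 320; py2_2 = 240; px0_3 = 204; py0_3 = 164; px1_3 = 288; py1_3 = 232; center_x_4 = 60; center_y_4 = 252; radius_4 = 28; px2_5 = 292; py2_5 = 304; center_x_6 = 248; center_y_6 = 112; radius_6 = 64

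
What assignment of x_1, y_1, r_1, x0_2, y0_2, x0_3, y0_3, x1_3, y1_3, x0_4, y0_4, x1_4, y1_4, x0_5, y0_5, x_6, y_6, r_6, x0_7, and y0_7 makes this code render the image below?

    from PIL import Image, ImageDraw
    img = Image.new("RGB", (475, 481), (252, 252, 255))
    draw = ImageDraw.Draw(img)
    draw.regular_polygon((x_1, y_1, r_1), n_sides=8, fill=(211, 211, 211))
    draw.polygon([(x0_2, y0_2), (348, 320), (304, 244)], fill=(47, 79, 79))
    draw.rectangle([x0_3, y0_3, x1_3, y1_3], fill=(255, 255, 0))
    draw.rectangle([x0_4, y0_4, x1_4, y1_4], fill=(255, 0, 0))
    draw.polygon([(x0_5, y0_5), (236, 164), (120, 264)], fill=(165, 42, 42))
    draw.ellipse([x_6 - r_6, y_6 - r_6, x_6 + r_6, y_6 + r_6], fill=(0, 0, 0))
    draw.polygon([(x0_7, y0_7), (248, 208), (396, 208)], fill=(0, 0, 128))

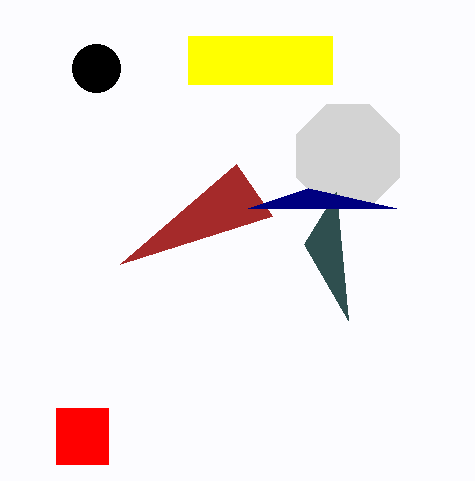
x_1 = 348, y_1 = 156, r_1 = 56, x0_2 = 336, y0_2 = 192, x0_3 = 188, y0_3 = 36, x1_3 = 332, y1_3 = 84, x0_4 = 56, y0_4 = 408, x1_4 = 108, y1_4 = 464, x0_5 = 272, y0_5 = 216, x_6 = 96, y_6 = 68, r_6 = 24, x0_7 = 308, y0_7 = 188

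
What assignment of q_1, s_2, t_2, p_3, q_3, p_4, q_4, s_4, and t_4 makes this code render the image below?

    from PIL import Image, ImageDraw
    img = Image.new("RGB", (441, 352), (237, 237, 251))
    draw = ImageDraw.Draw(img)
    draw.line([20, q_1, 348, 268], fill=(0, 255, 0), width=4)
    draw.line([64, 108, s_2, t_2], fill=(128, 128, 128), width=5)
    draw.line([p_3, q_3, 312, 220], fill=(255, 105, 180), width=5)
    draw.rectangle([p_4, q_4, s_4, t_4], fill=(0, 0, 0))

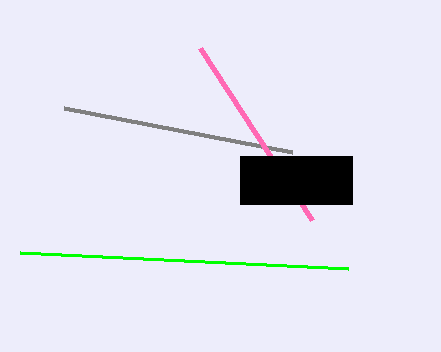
q_1 = 252; s_2 = 292; t_2 = 152; p_3 = 200; q_3 = 48; p_4 = 240; q_4 = 156; s_4 = 352; t_4 = 204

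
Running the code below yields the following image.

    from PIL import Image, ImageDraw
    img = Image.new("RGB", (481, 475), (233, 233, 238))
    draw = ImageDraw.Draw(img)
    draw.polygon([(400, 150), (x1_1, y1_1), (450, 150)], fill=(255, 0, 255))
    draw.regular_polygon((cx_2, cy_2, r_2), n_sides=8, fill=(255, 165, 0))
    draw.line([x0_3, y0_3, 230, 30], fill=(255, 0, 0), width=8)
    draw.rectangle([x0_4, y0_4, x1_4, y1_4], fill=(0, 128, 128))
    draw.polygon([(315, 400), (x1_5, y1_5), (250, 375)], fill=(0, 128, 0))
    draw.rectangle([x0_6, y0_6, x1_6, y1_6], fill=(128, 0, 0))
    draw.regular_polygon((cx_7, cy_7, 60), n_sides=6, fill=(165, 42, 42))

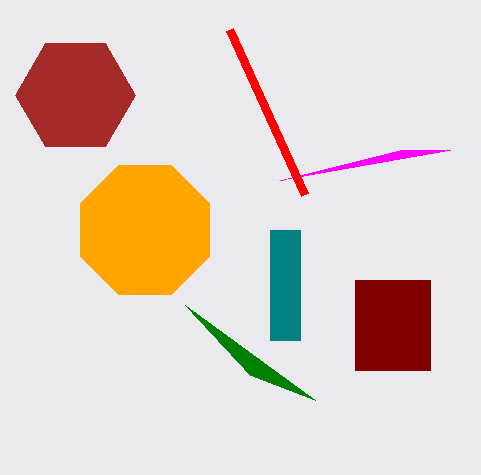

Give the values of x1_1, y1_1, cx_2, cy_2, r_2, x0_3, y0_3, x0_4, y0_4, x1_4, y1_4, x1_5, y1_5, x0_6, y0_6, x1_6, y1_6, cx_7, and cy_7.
x1_1 = 280
y1_1 = 180
cx_2 = 145
cy_2 = 230
r_2 = 70
x0_3 = 305
y0_3 = 195
x0_4 = 270
y0_4 = 230
x1_4 = 300
y1_4 = 340
x1_5 = 185
y1_5 = 305
x0_6 = 355
y0_6 = 280
x1_6 = 430
y1_6 = 370
cx_7 = 75
cy_7 = 95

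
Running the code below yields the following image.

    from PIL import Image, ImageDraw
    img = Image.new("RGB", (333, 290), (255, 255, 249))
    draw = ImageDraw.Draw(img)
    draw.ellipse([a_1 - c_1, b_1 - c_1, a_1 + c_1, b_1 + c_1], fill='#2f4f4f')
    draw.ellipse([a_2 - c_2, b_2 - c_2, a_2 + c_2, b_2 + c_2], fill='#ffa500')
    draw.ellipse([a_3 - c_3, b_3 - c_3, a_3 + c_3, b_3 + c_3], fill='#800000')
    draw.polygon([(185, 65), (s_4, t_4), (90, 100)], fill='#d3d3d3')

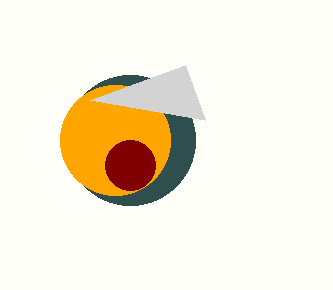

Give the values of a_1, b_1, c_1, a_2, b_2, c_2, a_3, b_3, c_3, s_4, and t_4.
a_1 = 130, b_1 = 140, c_1 = 65, a_2 = 115, b_2 = 140, c_2 = 55, a_3 = 130, b_3 = 165, c_3 = 25, s_4 = 205, t_4 = 120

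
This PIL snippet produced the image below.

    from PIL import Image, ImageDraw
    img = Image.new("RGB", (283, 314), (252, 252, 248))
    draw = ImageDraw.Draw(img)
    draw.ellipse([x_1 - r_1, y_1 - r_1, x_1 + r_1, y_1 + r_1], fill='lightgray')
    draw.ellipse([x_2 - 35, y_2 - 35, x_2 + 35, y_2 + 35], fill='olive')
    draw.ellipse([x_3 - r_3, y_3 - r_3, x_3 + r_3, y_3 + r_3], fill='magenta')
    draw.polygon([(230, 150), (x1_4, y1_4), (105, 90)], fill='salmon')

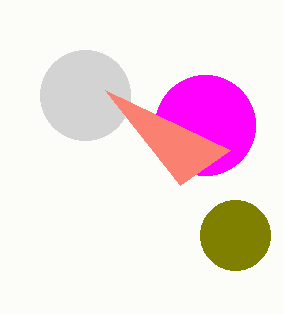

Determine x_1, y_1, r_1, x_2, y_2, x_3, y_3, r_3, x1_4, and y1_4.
x_1 = 85
y_1 = 95
r_1 = 45
x_2 = 235
y_2 = 235
x_3 = 205
y_3 = 125
r_3 = 50
x1_4 = 180
y1_4 = 185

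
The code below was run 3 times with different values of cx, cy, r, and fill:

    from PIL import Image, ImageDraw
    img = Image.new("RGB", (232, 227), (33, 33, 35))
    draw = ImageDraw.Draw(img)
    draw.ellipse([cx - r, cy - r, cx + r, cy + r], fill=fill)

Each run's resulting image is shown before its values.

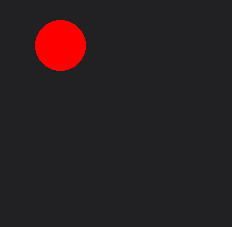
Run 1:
cx = 60, cy = 45, r = 25, fill = 'red'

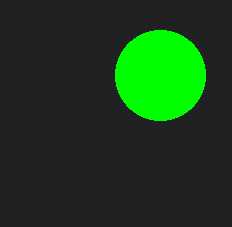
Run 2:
cx = 160; cy = 75; r = 45; fill = 'lime'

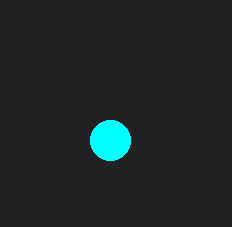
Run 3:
cx = 110
cy = 140
r = 20
fill = 'cyan'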